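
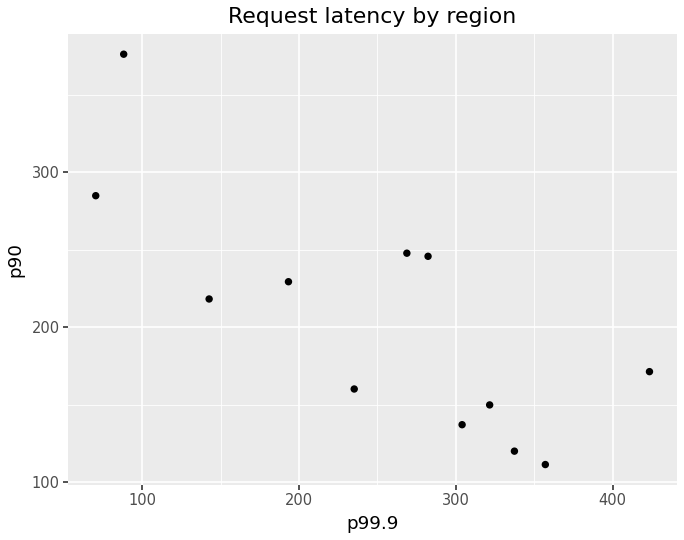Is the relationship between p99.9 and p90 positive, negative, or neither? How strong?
Points are negatively correlated; strong (|r| ≈ 0.8).

negative, strong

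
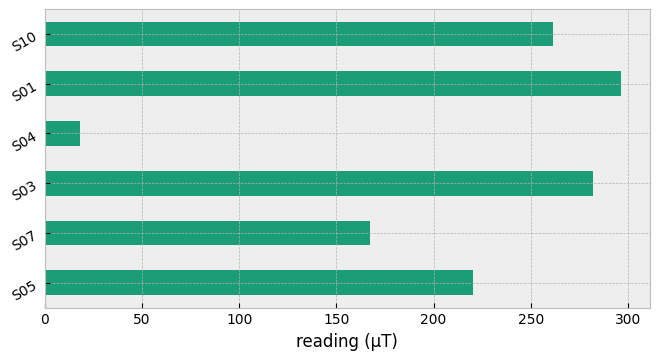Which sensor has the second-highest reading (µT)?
Top 3: S01 ≈ 300, S03 ≈ 275, S10 ≈ 250.

S03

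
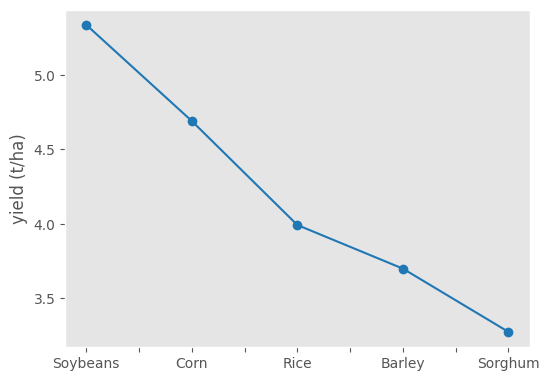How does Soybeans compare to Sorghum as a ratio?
Soybeans ≈ 5.4, Sorghum ≈ 3.2; 5.4/3.2 ≈ 1.69.

≈ 1.69×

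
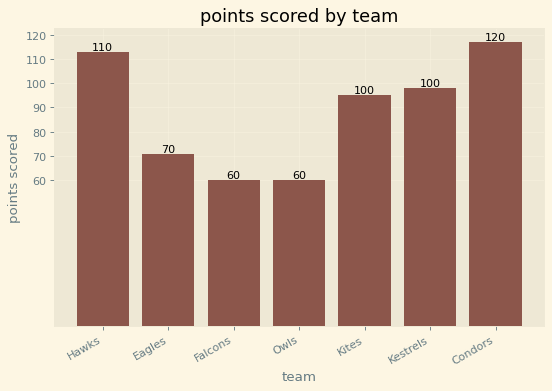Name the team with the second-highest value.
Hawks

Top 3: Condors ≈ 120, Hawks ≈ 110, Kestrels ≈ 100.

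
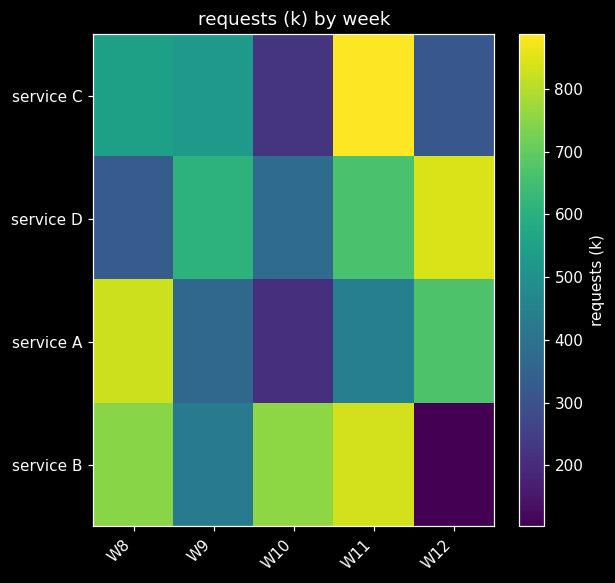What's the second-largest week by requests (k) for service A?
W12

Top 3 for service A: W8 ≈ 800, W12 ≈ 700, W11 ≈ 400.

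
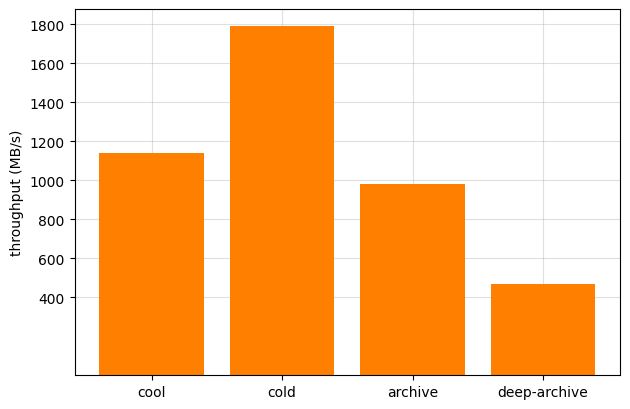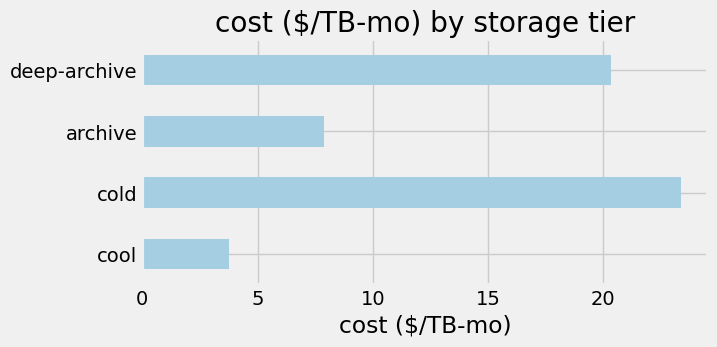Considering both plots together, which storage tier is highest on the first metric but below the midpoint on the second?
Chart 2 median cost ($/TB-mo) ≈ 15; below-median storage tiers: cool, archive. Among those, cool has the highest throughput (MB/s) (≈ 1200).

cool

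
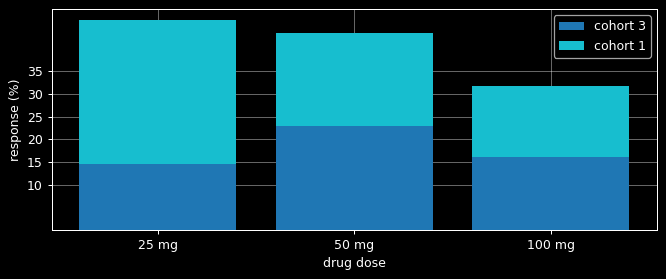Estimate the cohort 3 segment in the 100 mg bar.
≈ 15

cohort 3 top ≈ 15, bottom ≈ 0; segment ≈ 15.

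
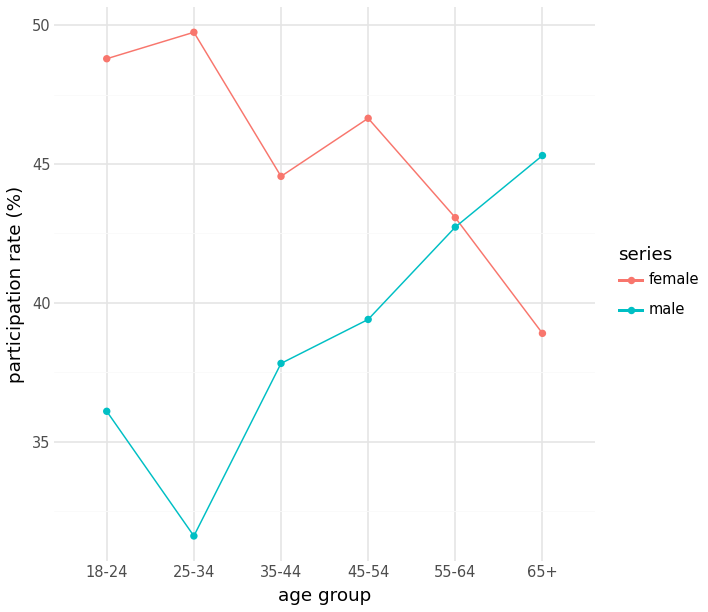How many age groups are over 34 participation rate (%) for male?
5

Above 34: 18-24, 35-44, 45-54, 55-64, 65+.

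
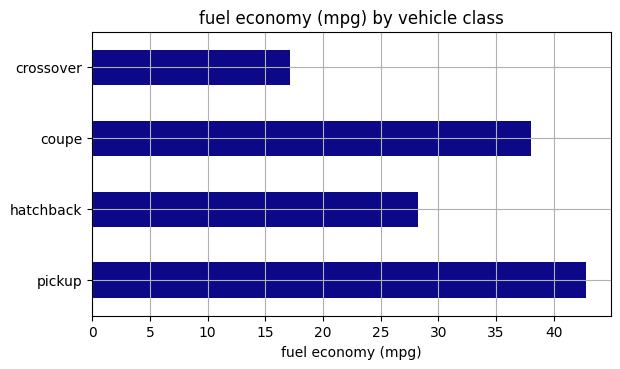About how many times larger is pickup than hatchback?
pickup ≈ 45, hatchback ≈ 30; 45/30 ≈ 1.5.

≈ 1.5×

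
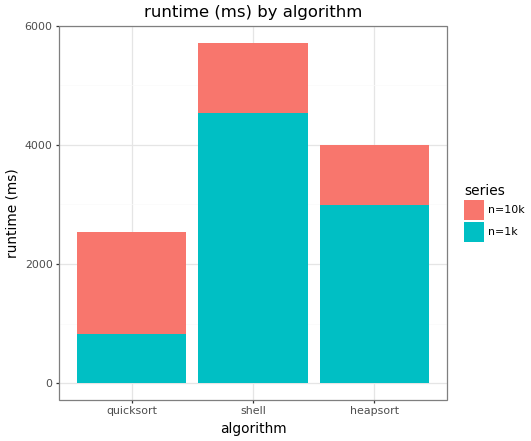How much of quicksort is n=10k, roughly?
≈ 1500

n=10k top ≈ 2500, bottom ≈ 1000; segment ≈ 1500.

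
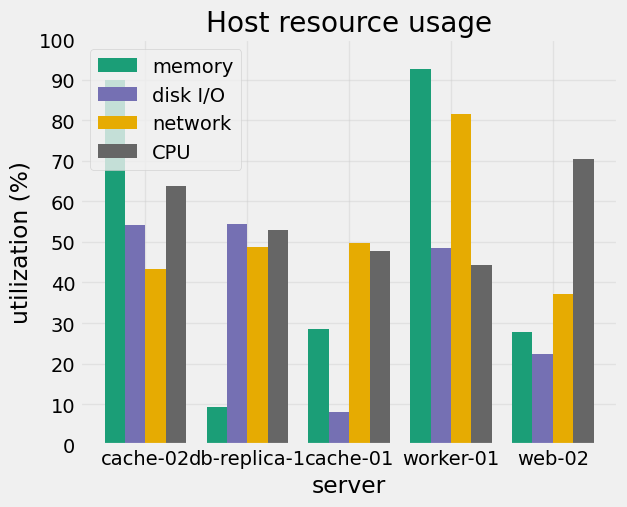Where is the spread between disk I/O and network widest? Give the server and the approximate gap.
cache-01, ≈ 40 %

cache-01: disk I/O ≈ 10, network ≈ 50 → gap ≈ 40. Next-largest (worker-01) is only ≈ 30.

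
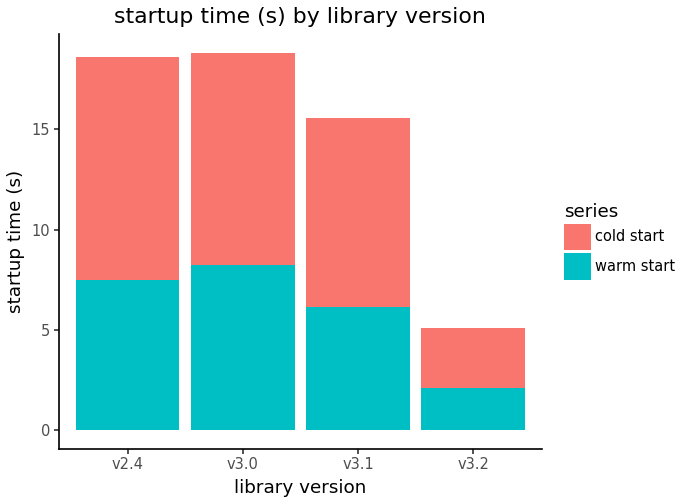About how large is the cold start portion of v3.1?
cold start top ≈ 16, bottom ≈ 6; segment ≈ 10.

≈ 10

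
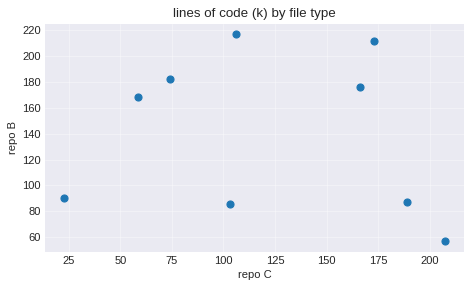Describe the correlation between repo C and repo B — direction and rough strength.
no clear correlation

Points are roughly uncorrelated; weak (|r| ≈ 0.1).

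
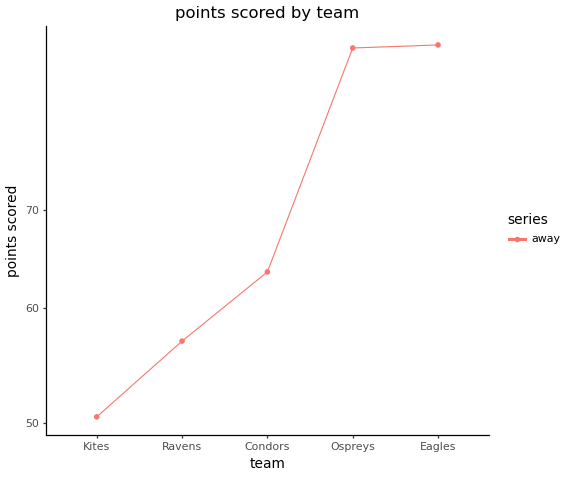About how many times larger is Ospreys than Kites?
Ospreys ≈ 90, Kites ≈ 50; 90/50 ≈ 1.8.

≈ 1.8×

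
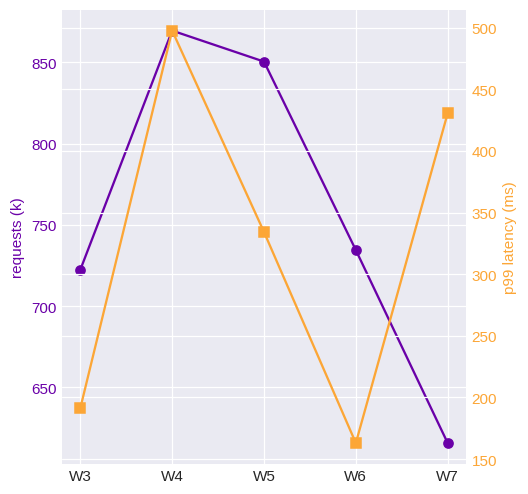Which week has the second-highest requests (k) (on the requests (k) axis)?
Top 3 (on the requests (k) axis): W4 ≈ 875, W5 ≈ 850, W6 ≈ 725.

W5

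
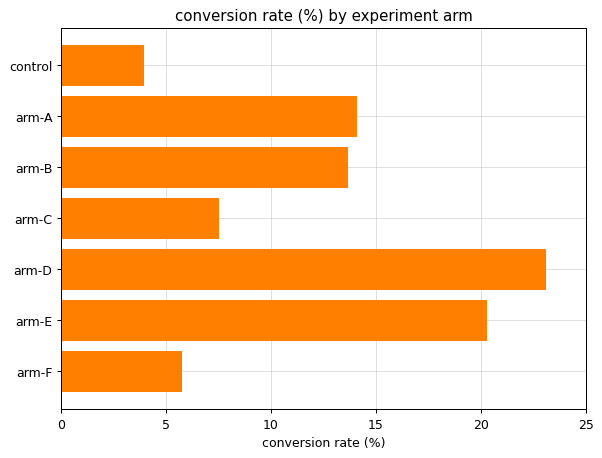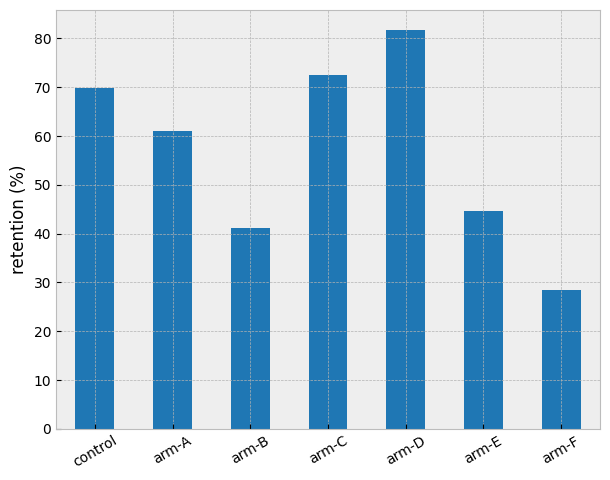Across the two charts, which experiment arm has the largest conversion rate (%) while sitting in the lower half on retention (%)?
arm-E

Chart 2 median retention (%) ≈ 60; below-median experiment arms: arm-B, arm-E, arm-F. Among those, arm-E has the highest conversion rate (%) (≈ 20).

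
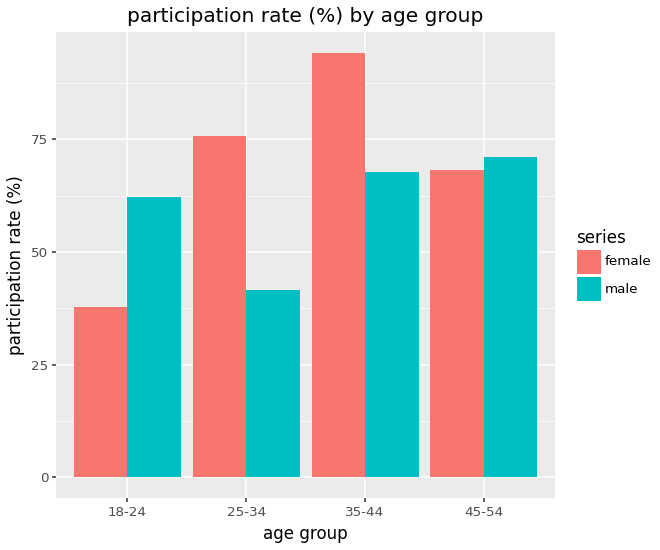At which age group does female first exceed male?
18-24: female ≈ 40 vs male ≈ 60 (not yet); 25-34: female ≈ 80 vs male ≈ 40 (first crossover).

25-34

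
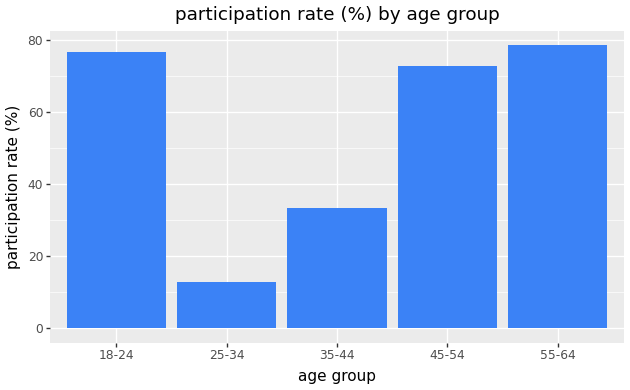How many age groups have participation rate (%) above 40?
Above 40: 18-24, 45-54, 55-64.

3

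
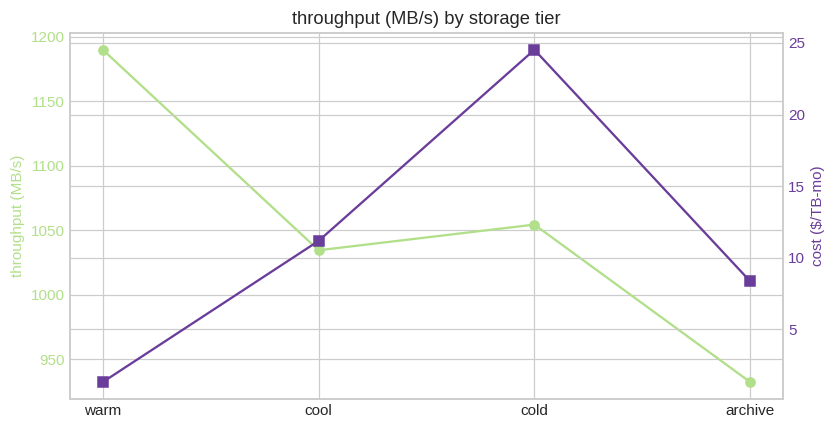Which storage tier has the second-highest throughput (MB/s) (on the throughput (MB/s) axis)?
Top 3 (on the throughput (MB/s) axis): warm ≈ 1200, cold ≈ 1050, cool ≈ 1025.

cold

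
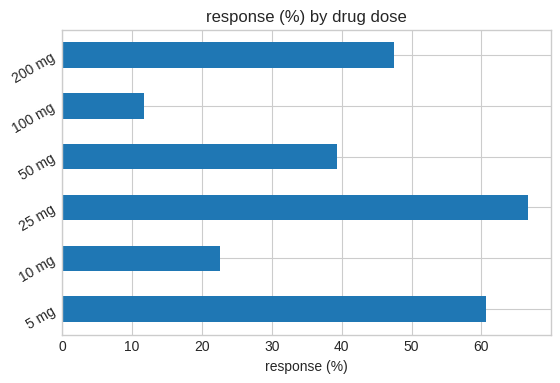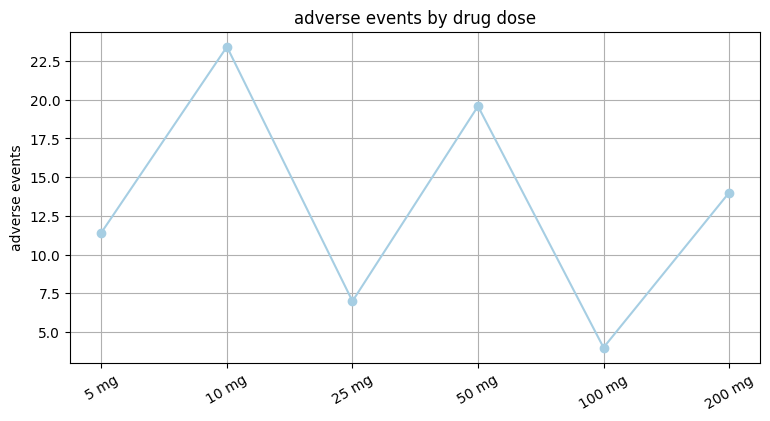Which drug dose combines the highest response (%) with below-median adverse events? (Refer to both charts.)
Chart 2 median adverse events ≈ 15; below-median drug doses: 5 mg, 25 mg, 100 mg. Among those, 25 mg has the highest response (%) (≈ 70).

25 mg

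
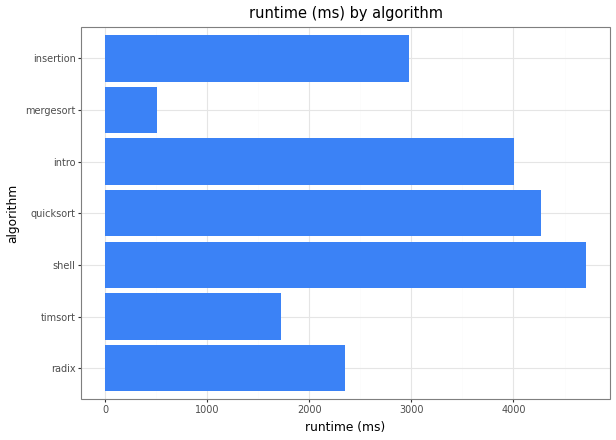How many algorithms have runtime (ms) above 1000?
Above 1000: radix, timsort, shell, quicksort, intro, insertion.

6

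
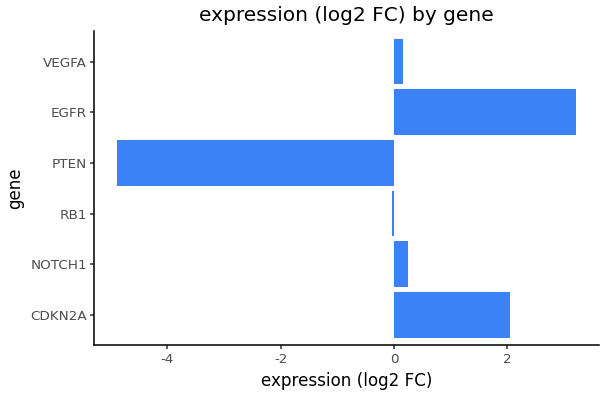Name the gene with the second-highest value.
Top 3: EGFR ≈ 3, CDKN2A ≈ 2, NOTCH1 ≈ 0.

CDKN2A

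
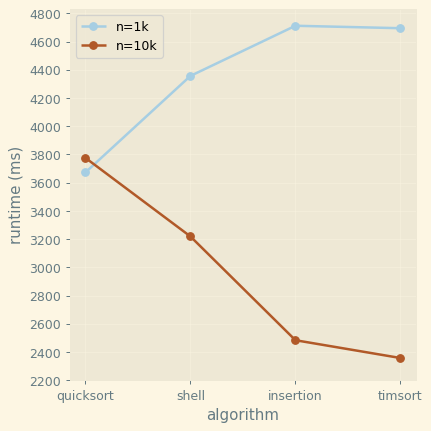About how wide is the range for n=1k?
Max insertion ≈ 4800, min quicksort ≈ 3600; range ≈ 1200.

≈ 1200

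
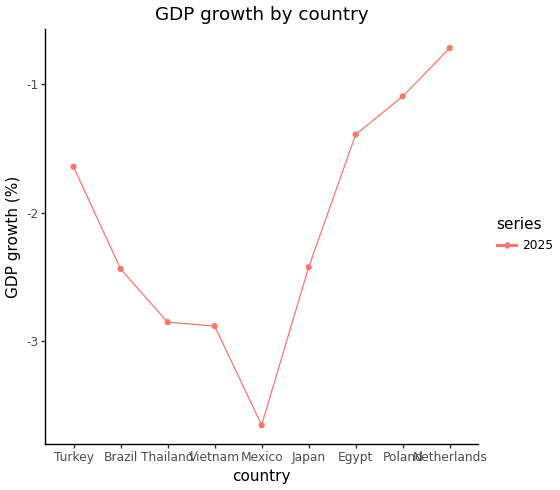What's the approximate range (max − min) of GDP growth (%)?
≈ 3.0

Max Netherlands ≈ -0.5, min Mexico ≈ -3.5; range ≈ 3.0.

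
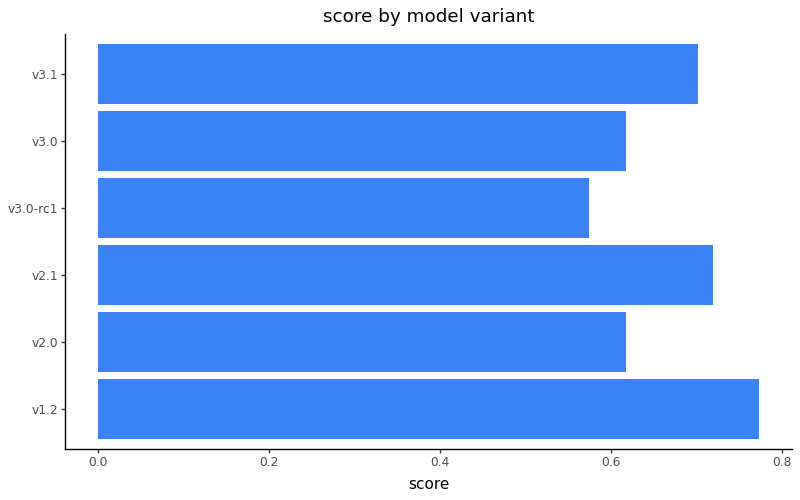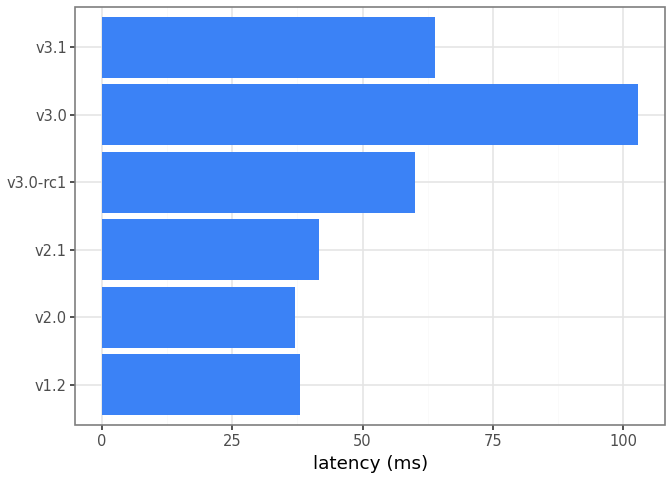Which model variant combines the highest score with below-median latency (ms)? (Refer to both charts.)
v1.2

Chart 2 median latency (ms) ≈ 50; below-median model variants: v1.2, v2.0, v2.1. Among those, v1.2 has the highest score (≈ 0.8).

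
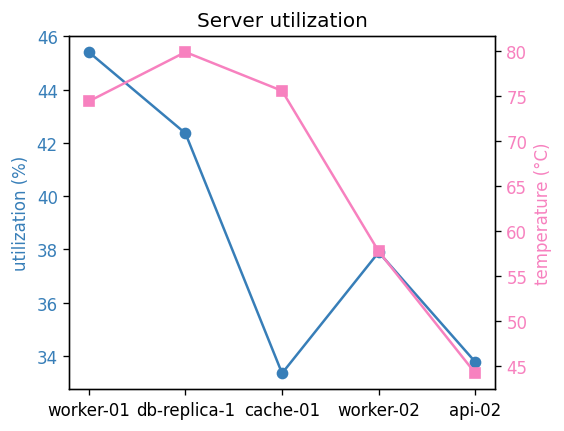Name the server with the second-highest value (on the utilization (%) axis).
db-replica-1

Top 3 (on the utilization (%) axis): worker-01 ≈ 46, db-replica-1 ≈ 42, worker-02 ≈ 38.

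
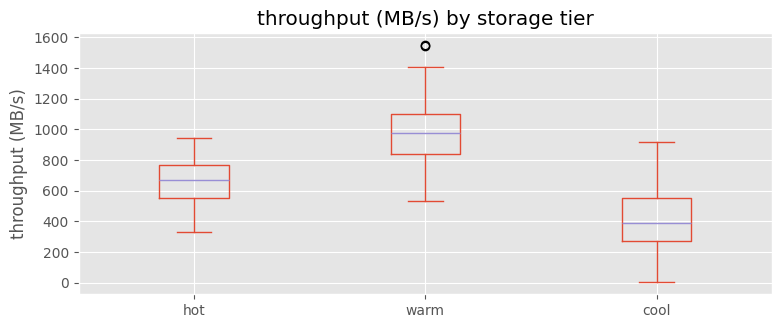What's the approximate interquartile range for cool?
≈ 300

Q3 ≈ 600, Q1 ≈ 300; IQR ≈ 300.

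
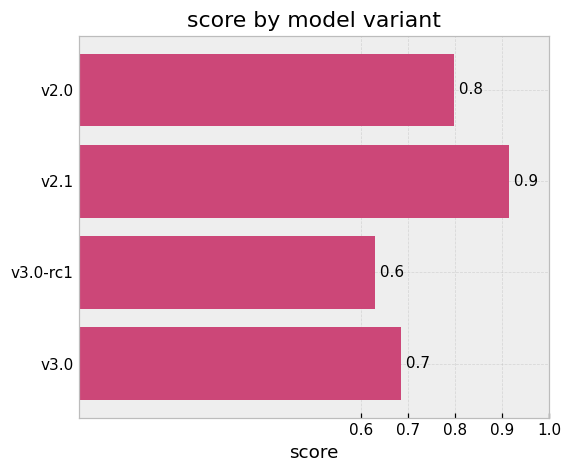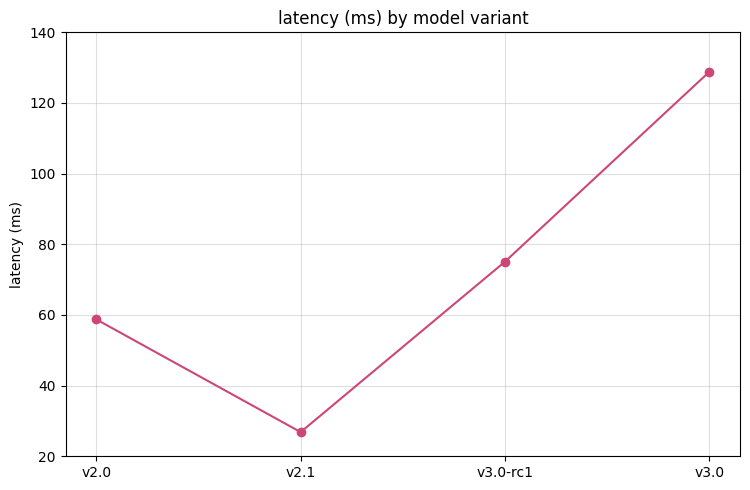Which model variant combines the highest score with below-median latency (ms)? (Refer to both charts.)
v2.1

Chart 2 median latency (ms) ≈ 60; below-median model variants: v2.0, v2.1. Among those, v2.1 has the highest score (≈ 0.9).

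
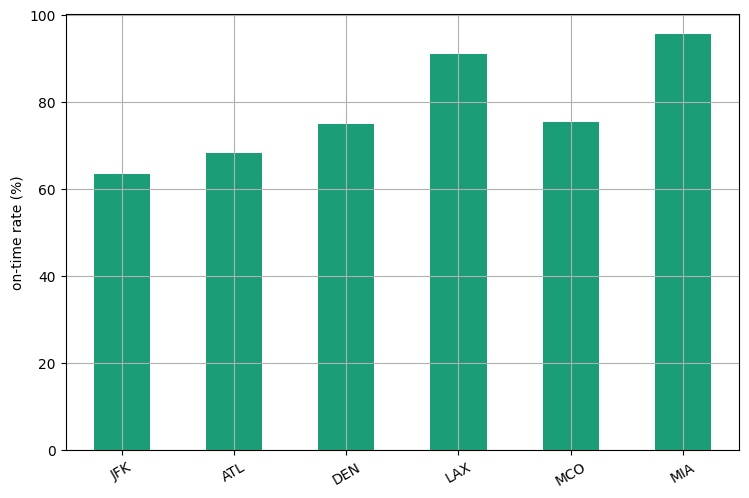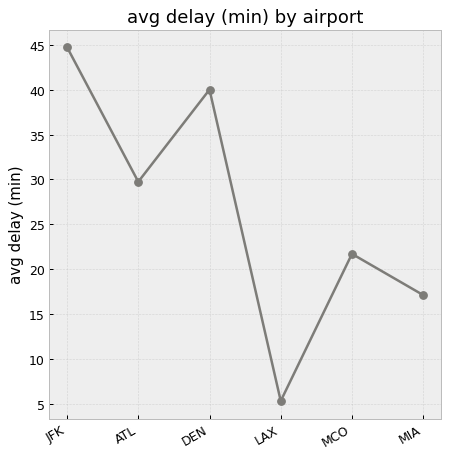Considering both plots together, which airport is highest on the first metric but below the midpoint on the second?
Chart 2 median avg delay (min) ≈ 25; below-median airports: LAX, MCO, MIA. Among those, MIA has the highest on-time rate (%) (≈ 100).

MIA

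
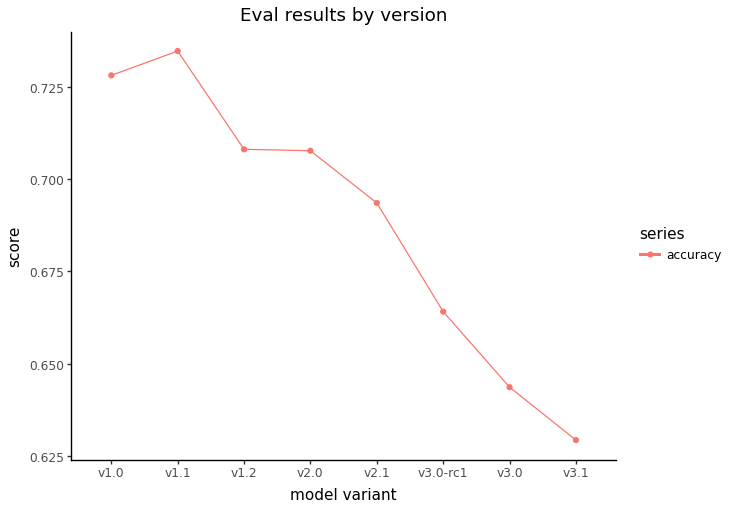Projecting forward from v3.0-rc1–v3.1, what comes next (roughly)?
Last three: 0.66, 0.64, 0.63 → slope ≈ -0.015/step → next ≈ 0.615.

≈ 0.615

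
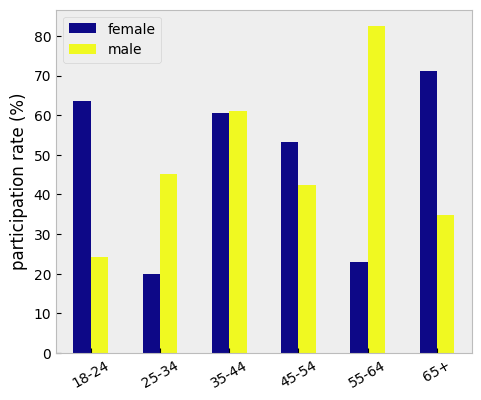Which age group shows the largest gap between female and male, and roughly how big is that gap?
55-64, ≈ 60 %

55-64: female ≈ 20, male ≈ 80 → gap ≈ 60. Next-largest (18-24) is only ≈ 40.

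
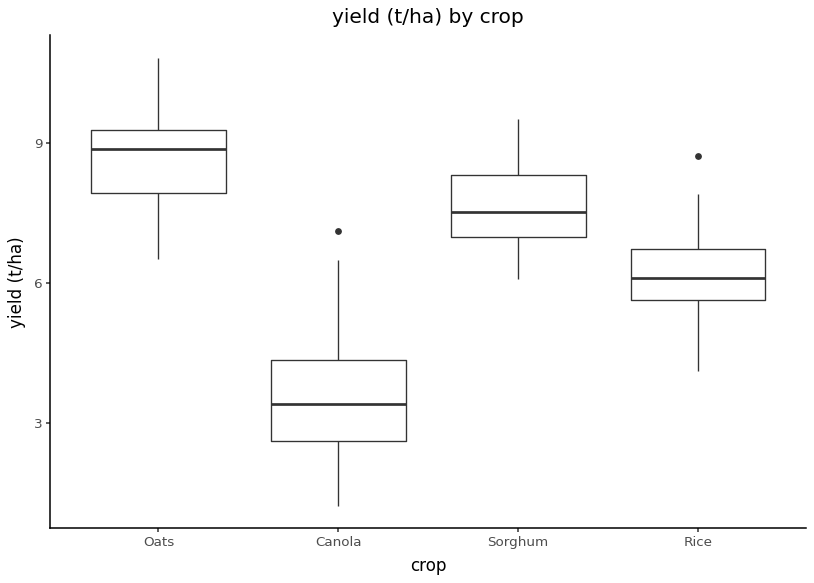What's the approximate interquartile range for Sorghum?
Q3 ≈ 8.5, Q1 ≈ 7.0; IQR ≈ 1.5.

≈ 1.5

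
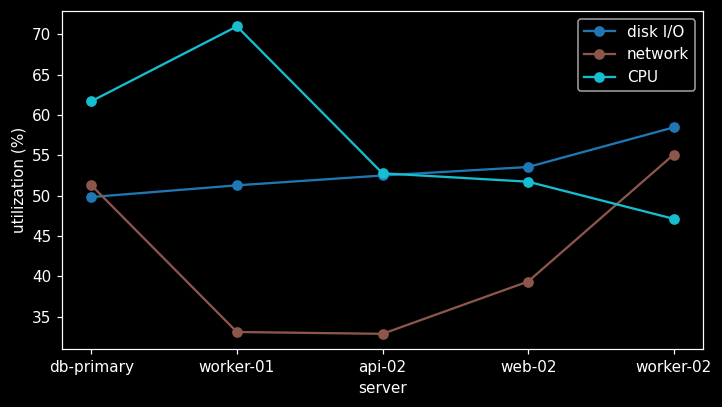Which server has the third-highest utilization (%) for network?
web-02

Top 4 for network: worker-02 ≈ 55, db-primary ≈ 50, web-02 ≈ 40, worker-01 ≈ 35.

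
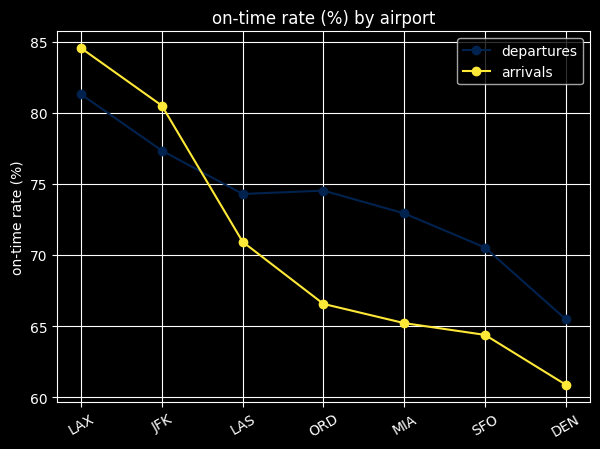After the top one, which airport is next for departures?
JFK

Top 3 for departures: LAX ≈ 82, JFK ≈ 78, ORD ≈ 74.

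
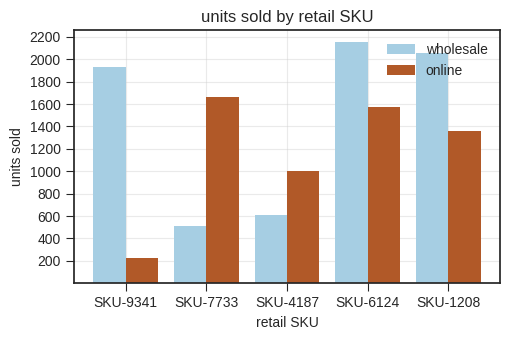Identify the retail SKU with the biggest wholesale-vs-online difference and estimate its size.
SKU-9341, ≈ 1800

SKU-9341: wholesale ≈ 2000, online ≈ 200 → gap ≈ 1800. Next-largest (SKU-7733) is only ≈ 1000.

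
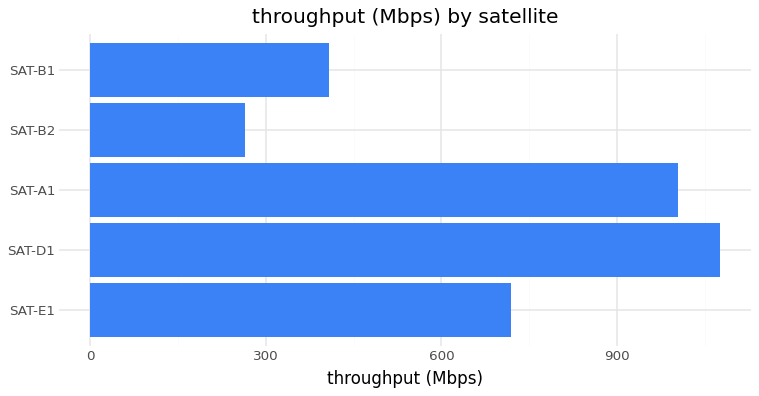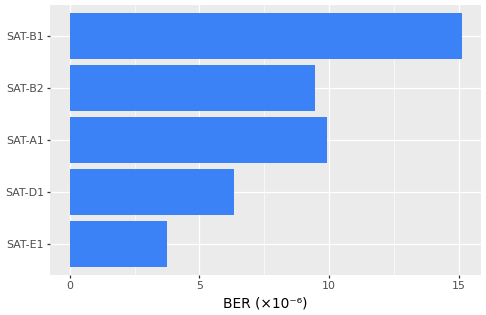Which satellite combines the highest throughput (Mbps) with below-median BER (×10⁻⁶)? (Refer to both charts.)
Chart 2 median BER (×10⁻⁶) ≈ 10; below-median satellites: SAT-E1, SAT-D1. Among those, SAT-D1 has the highest throughput (Mbps) (≈ 1100).

SAT-D1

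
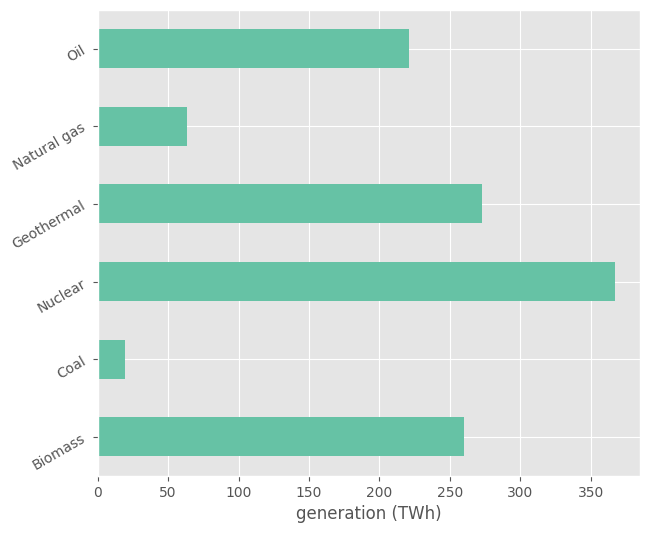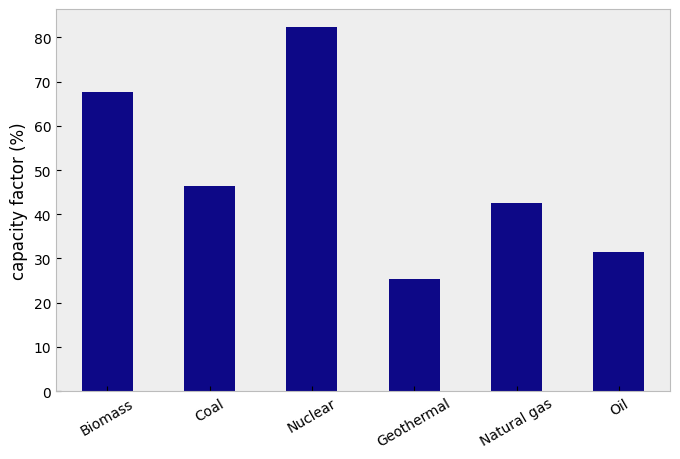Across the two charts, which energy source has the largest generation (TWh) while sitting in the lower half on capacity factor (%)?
Chart 2 median capacity factor (%) ≈ 40; below-median energy sources: Geothermal, Natural gas, Oil. Among those, Geothermal has the highest generation (TWh) (≈ 250).

Geothermal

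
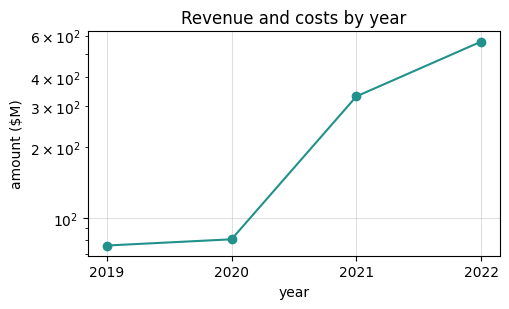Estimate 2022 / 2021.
2022 ≈ 550, 2021 ≈ 350; 550/350 ≈ 1.57.

≈ 1.57×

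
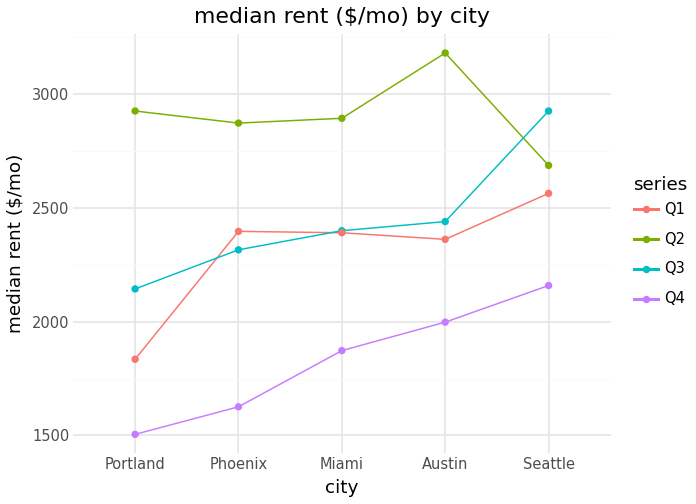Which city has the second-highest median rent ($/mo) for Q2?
Portland

Top 3 for Q2: Austin ≈ 3200, Portland ≈ 3000, Miami ≈ 2800.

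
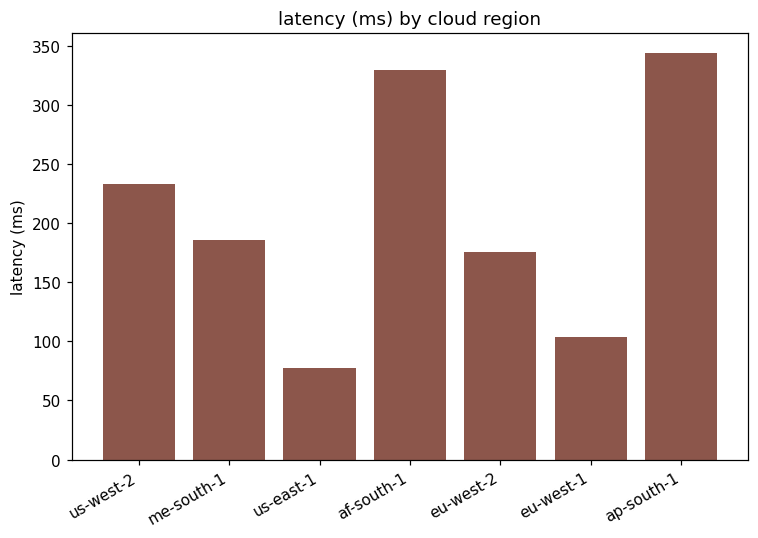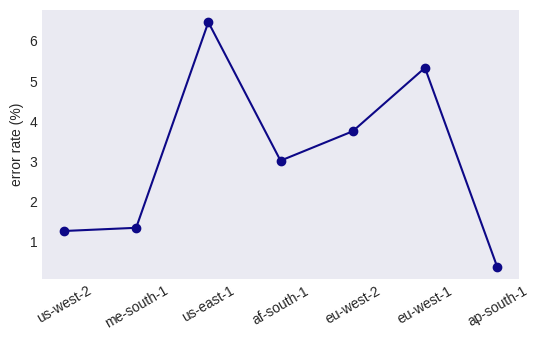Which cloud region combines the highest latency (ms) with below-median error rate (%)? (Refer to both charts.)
ap-south-1

Chart 2 median error rate (%) ≈ 3; below-median cloud regions: us-west-2, me-south-1, ap-south-1. Among those, ap-south-1 has the highest latency (ms) (≈ 350).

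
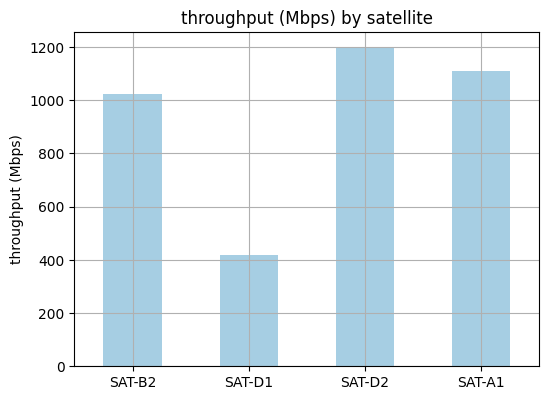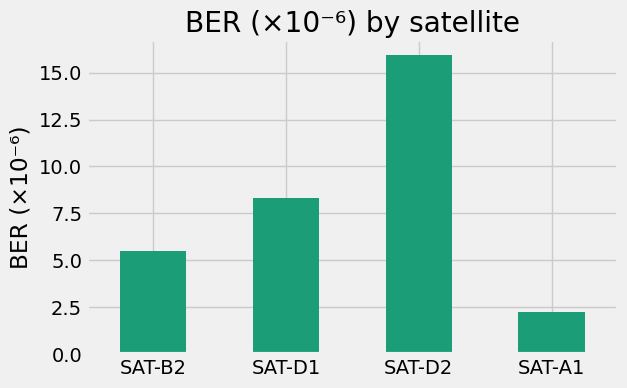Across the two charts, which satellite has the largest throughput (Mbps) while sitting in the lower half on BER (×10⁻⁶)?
Chart 2 median BER (×10⁻⁶) ≈ 6; below-median satellites: SAT-B2, SAT-A1. Among those, SAT-A1 has the highest throughput (Mbps) (≈ 1200).

SAT-A1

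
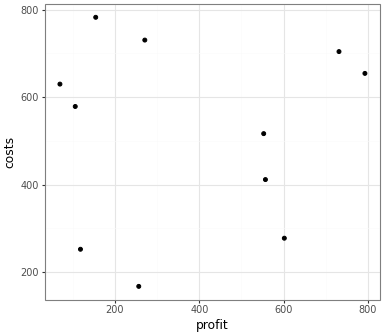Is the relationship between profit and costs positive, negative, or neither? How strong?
no clear correlation

Points are roughly uncorrelated; weak (|r| ≈ 0.0).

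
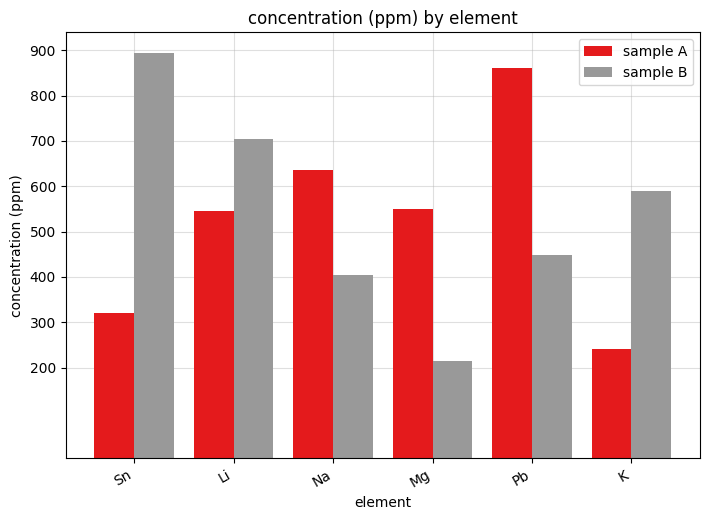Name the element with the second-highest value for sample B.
Li

Top 3 for sample B: Sn ≈ 900, Li ≈ 700, K ≈ 600.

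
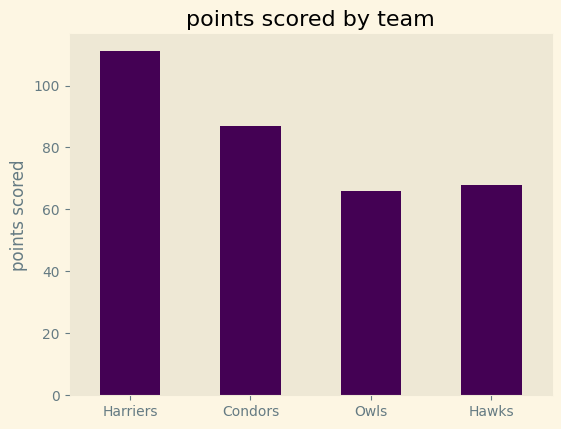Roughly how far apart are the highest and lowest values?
Max Harriers ≈ 110, min Owls ≈ 70; range ≈ 40.

≈ 40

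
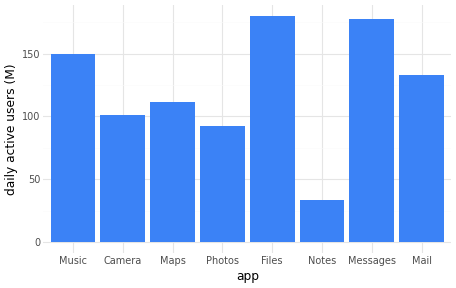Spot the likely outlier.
Notes ≈ 40; the rest sit between ≈ 100 and ≈ 180.

Notes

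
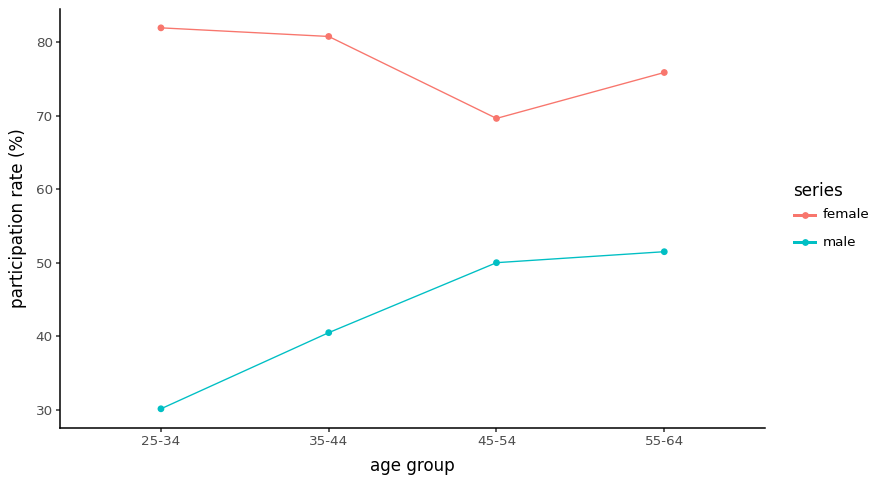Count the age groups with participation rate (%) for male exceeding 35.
3

Above 35: 35-44, 45-54, 55-64.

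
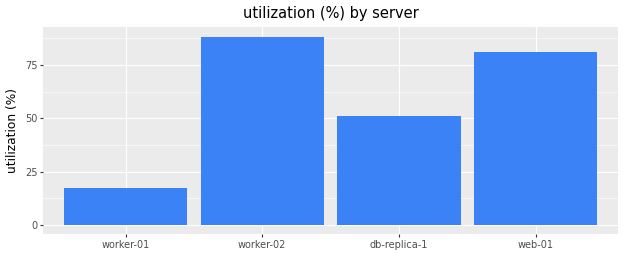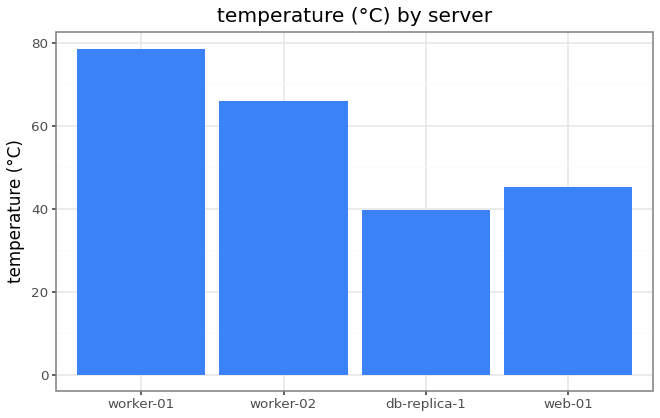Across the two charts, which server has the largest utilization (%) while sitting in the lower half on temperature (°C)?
web-01

Chart 2 median temperature (°C) ≈ 60; below-median servers: db-replica-1, web-01. Among those, web-01 has the highest utilization (%) (≈ 80).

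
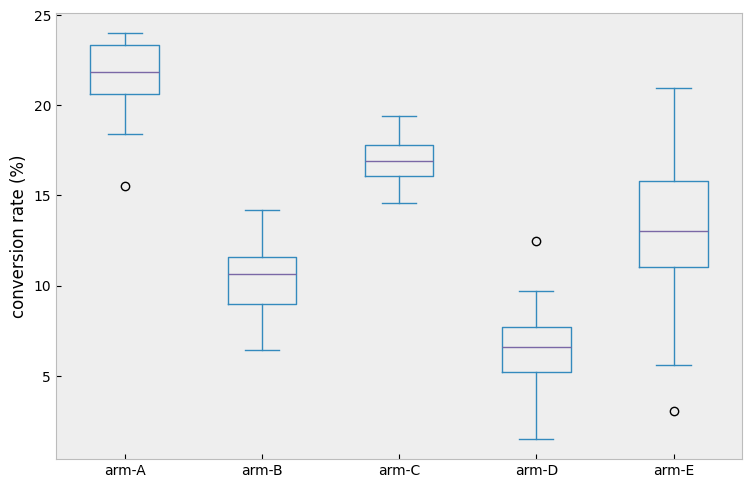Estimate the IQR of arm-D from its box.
Q3 ≈ 8, Q1 ≈ 6; IQR ≈ 2.

≈ 2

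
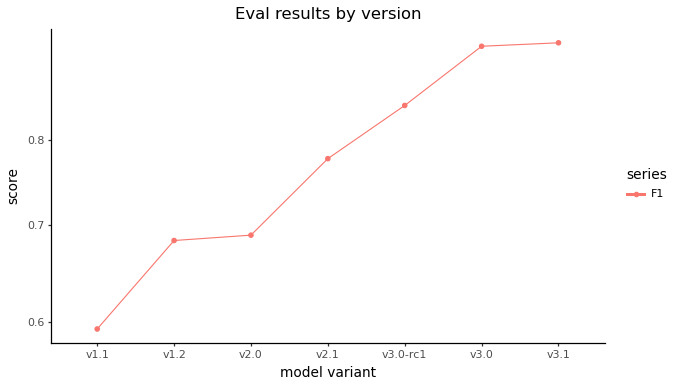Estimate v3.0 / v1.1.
≈ 1.58×

v3.0 ≈ 0.95, v1.1 ≈ 0.60; 0.95/0.60 ≈ 1.58.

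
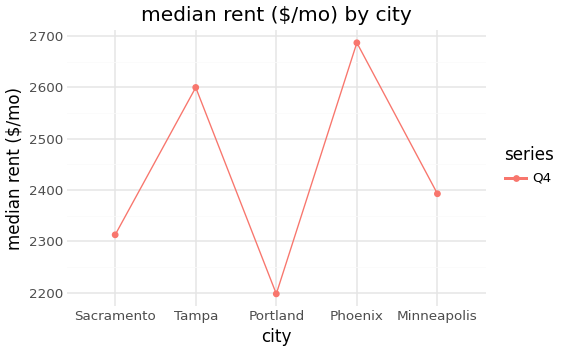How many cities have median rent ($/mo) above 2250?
4

Above 2250: Sacramento, Tampa, Phoenix, Minneapolis.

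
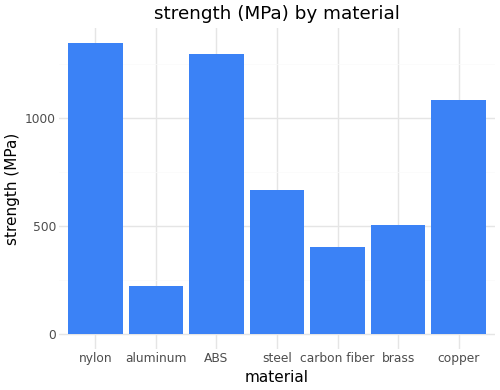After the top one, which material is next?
ABS

Top 3: nylon ≈ 1400, ABS ≈ 1200, copper ≈ 1000.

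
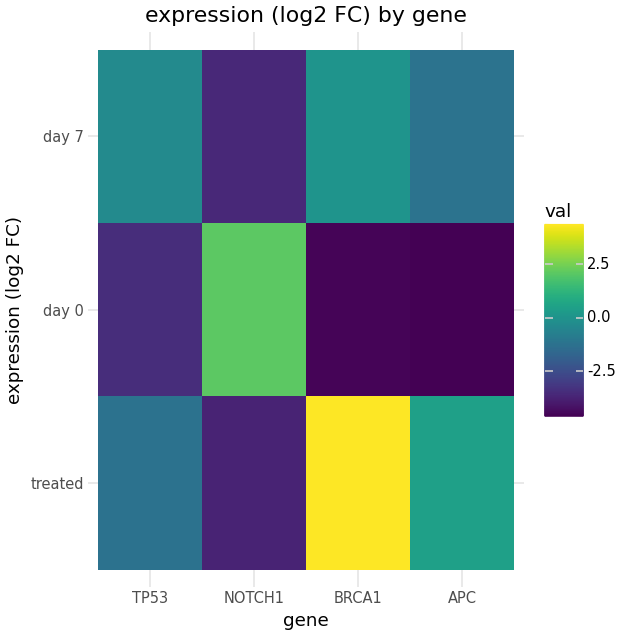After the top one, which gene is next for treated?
APC

Top 3 for treated: BRCA1 ≈ 4, APC ≈ 0, TP53 ≈ -1.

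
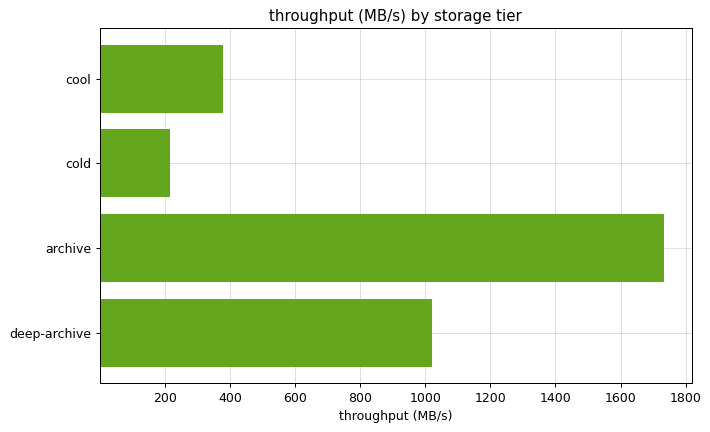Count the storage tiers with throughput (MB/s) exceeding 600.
Above 600: archive, deep-archive.

2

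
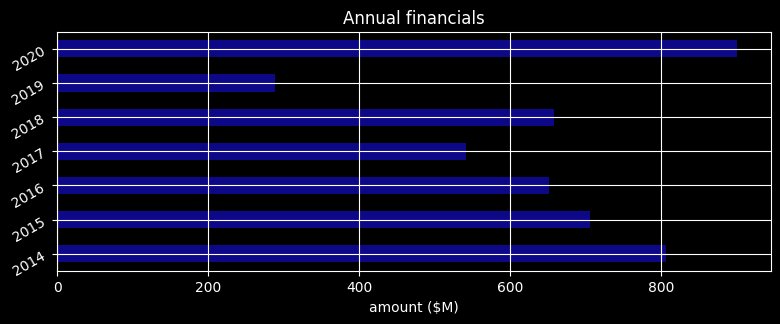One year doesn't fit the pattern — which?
2019 ≈ 300; the rest sit between ≈ 500 and ≈ 900.

2019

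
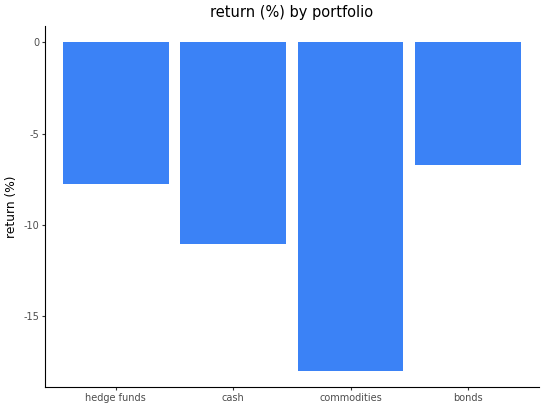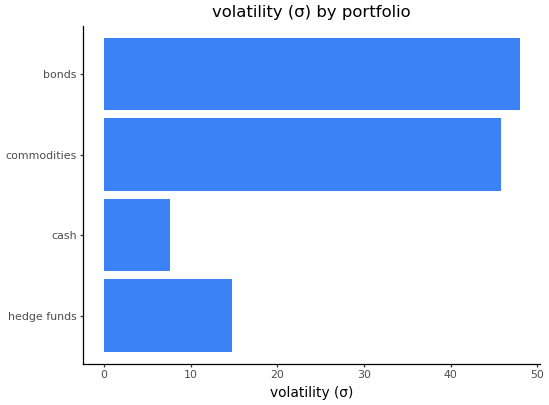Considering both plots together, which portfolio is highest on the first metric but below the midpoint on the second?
Chart 2 median volatility (σ) ≈ 30; below-median portfolios: hedge funds, cash. Among those, hedge funds has the highest return (%) (≈ -8).

hedge funds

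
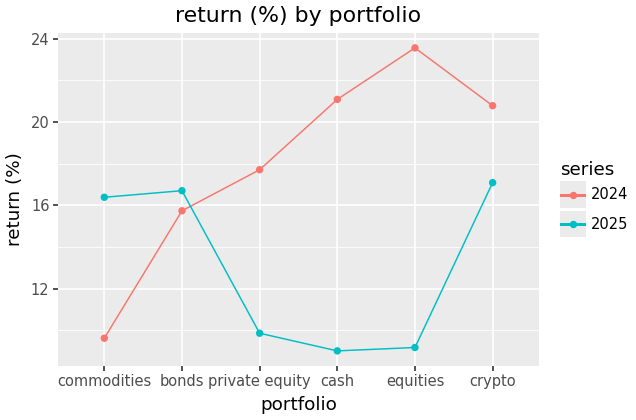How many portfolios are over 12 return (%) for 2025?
3

Above 12: commodities, bonds, crypto.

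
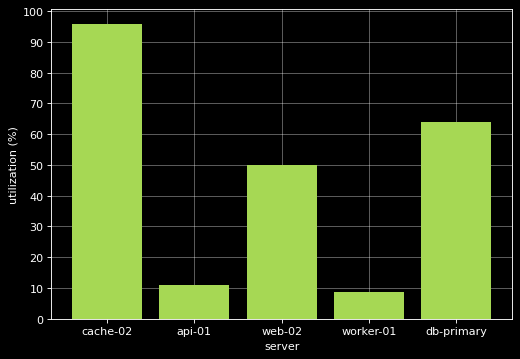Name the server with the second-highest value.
db-primary

Top 3: cache-02 ≈ 100, db-primary ≈ 60, web-02 ≈ 50.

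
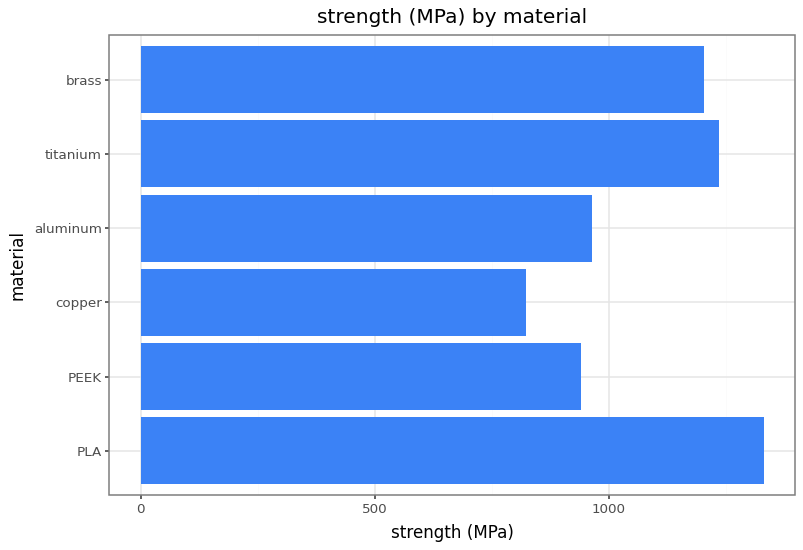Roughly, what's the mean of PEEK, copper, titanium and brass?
≈ 1050

(1000 + 800 + 1200 + 1200) / 4 ≈ 1050.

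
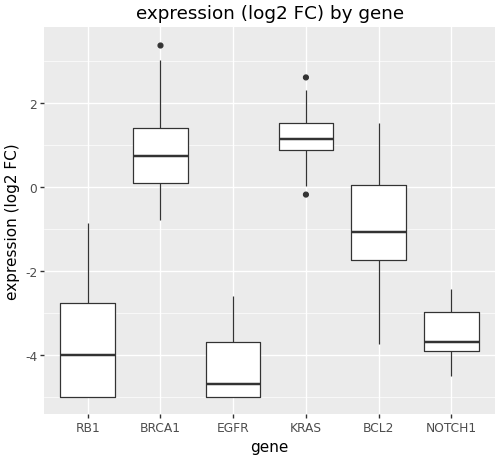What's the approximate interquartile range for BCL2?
Q3 ≈ 0.0, Q1 ≈ -1.5; IQR ≈ 1.5.

≈ 1.5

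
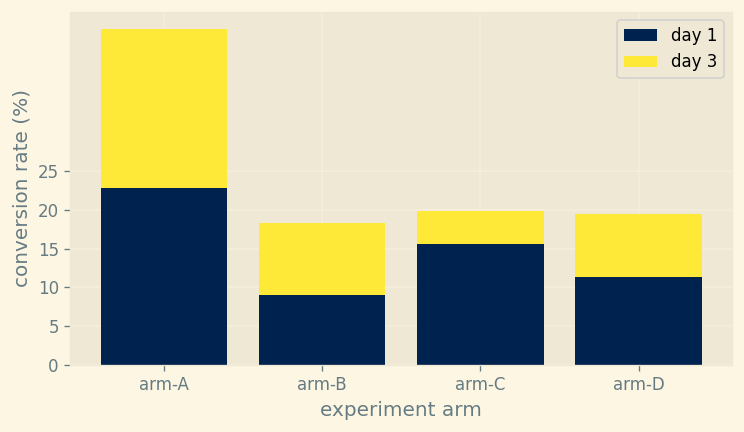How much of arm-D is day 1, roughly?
day 1 top ≈ 10, bottom ≈ 0; segment ≈ 10.

≈ 10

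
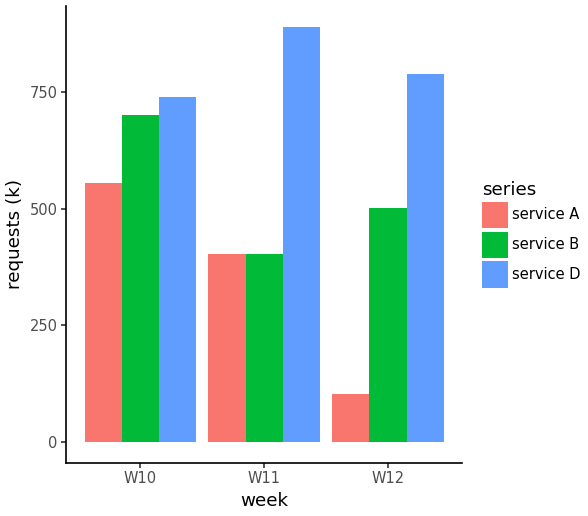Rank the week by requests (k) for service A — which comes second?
W11

Top 3 for service A: W10 ≈ 600, W11 ≈ 400, W12 ≈ 100.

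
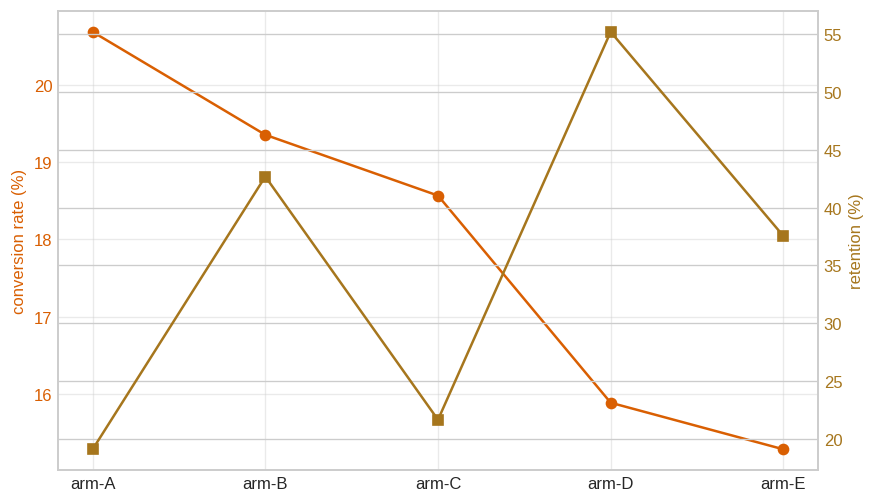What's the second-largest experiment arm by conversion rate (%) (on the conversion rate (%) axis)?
Top 3 (on the conversion rate (%) axis): arm-A ≈ 20.5, arm-B ≈ 19.5, arm-C ≈ 18.5.

arm-B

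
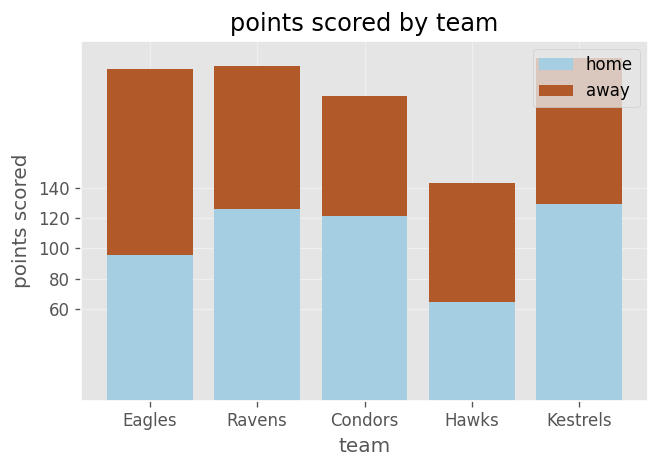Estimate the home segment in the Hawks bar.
home top ≈ 60, bottom ≈ 0; segment ≈ 60.

≈ 60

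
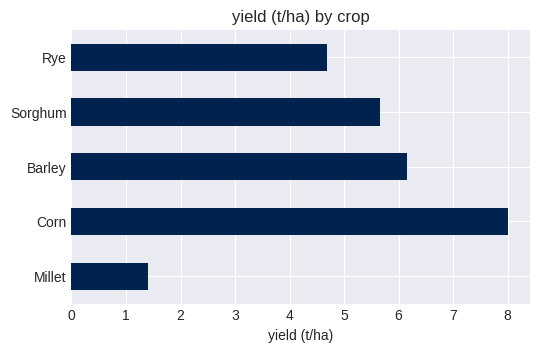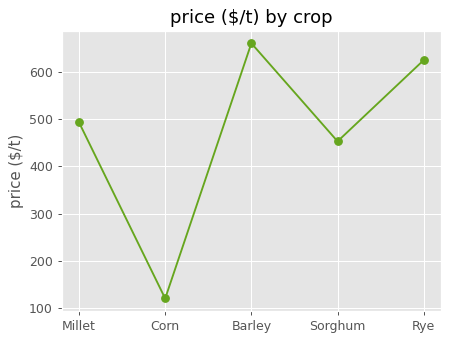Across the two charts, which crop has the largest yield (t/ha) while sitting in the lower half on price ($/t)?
Chart 2 median price ($/t) ≈ 500; below-median crops: Corn, Sorghum. Among those, Corn has the highest yield (t/ha) (≈ 8).

Corn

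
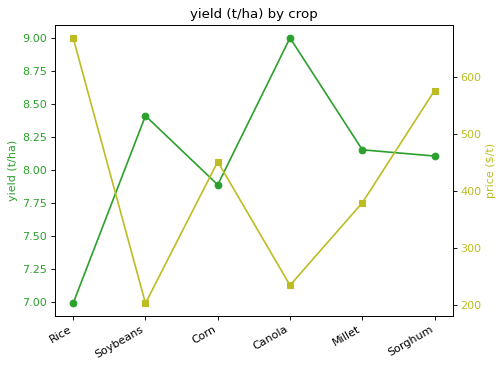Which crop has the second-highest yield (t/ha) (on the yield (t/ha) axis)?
Soybeans

Top 3 (on the yield (t/ha) axis): Canola ≈ 9.0, Soybeans ≈ 8.4, Millet ≈ 8.2.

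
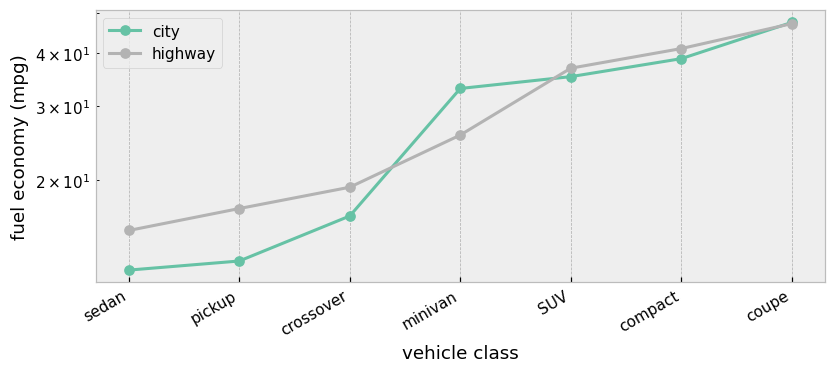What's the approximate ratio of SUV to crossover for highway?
≈ 1.75×

SUV ≈ 35, crossover ≈ 20; 35/20 ≈ 1.75.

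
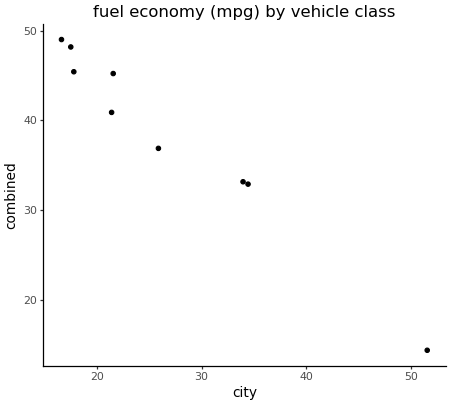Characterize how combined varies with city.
Points are negatively correlated; strong (|r| ≈ 1.0).

negative, strong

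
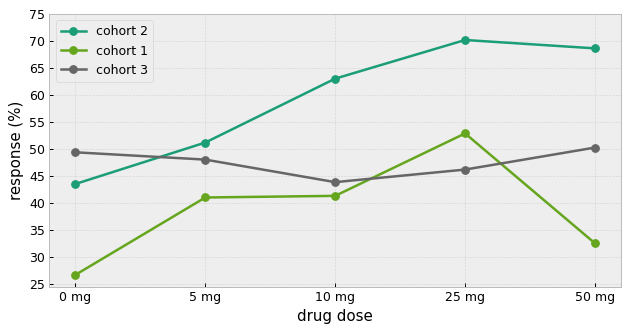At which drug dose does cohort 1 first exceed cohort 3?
10 mg: cohort 1 ≈ 40 vs cohort 3 ≈ 45 (not yet); 25 mg: cohort 1 ≈ 55 vs cohort 3 ≈ 45 (first crossover).

25 mg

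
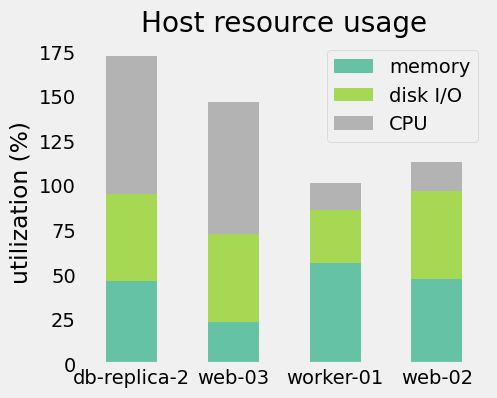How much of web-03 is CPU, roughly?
≈ 60

CPU top ≈ 140, bottom ≈ 80; segment ≈ 60.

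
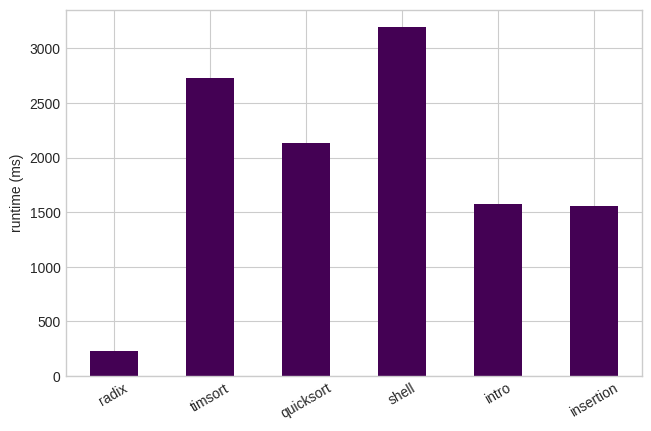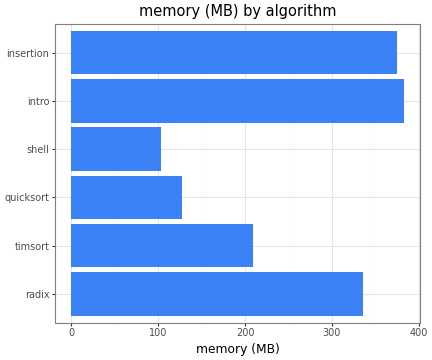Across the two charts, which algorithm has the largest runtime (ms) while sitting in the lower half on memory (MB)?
Chart 2 median memory (MB) ≈ 250; below-median algorithms: timsort, quicksort, shell. Among those, shell has the highest runtime (ms) (≈ 3000).

shell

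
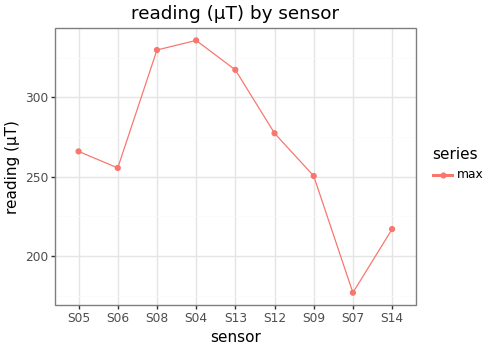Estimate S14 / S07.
S14 ≈ 220, S07 ≈ 180; 220/180 ≈ 1.22.

≈ 1.22×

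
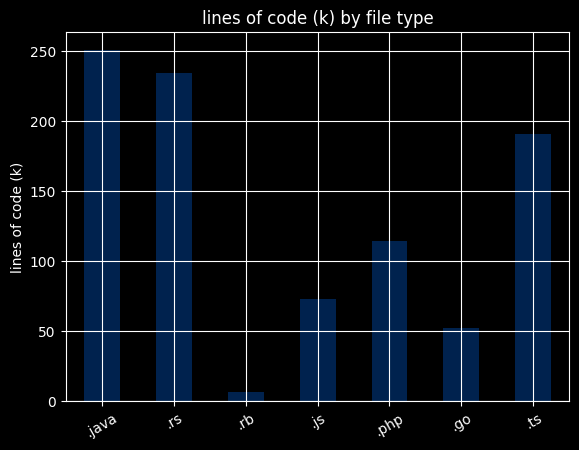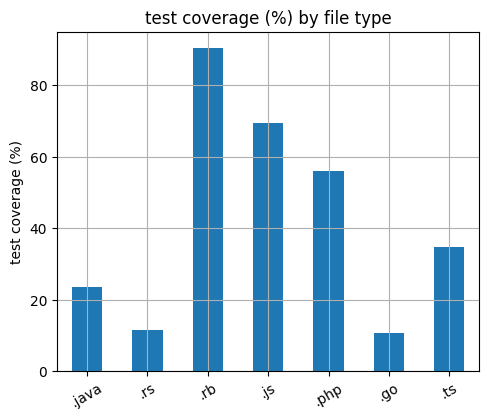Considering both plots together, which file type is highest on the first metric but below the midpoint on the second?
Chart 2 median test coverage (%) ≈ 30; below-median file types: .java, .rs, .go. Among those, .java has the highest lines of code (k) (≈ 250).

.java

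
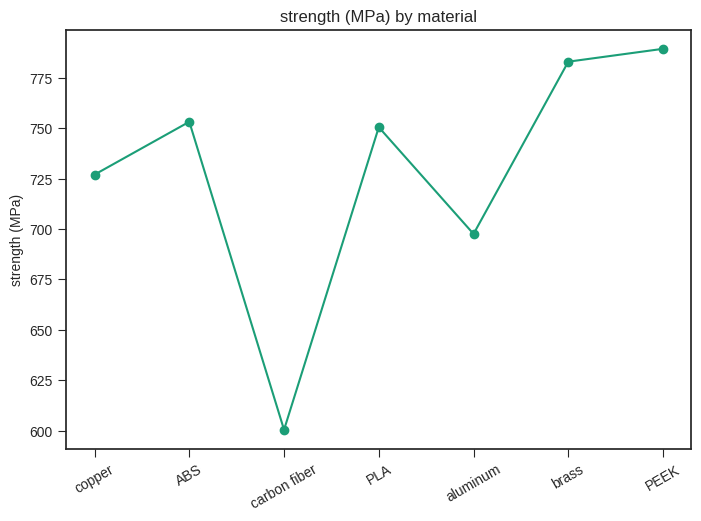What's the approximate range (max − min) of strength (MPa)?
≈ 180

Max PEEK ≈ 780, min carbon fiber ≈ 600; range ≈ 180.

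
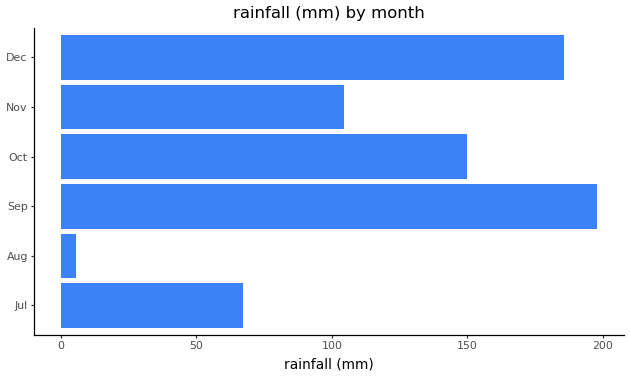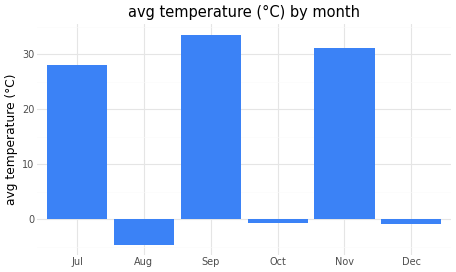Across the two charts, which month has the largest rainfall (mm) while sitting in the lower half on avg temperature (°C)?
Dec

Chart 2 median avg temperature (°C) ≈ 15; below-median months: Aug, Oct, Dec. Among those, Dec has the highest rainfall (mm) (≈ 180).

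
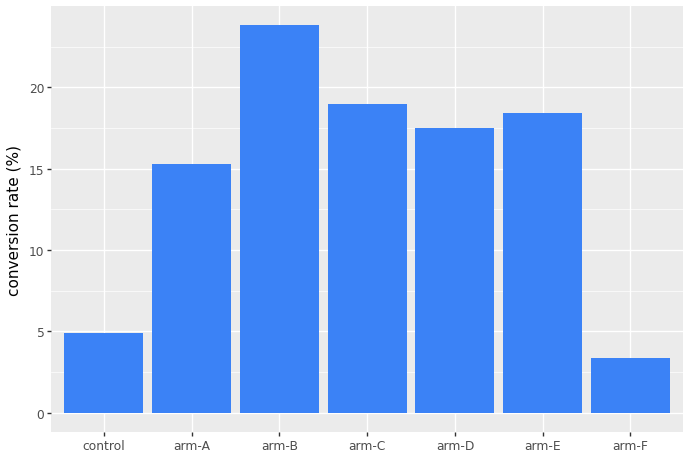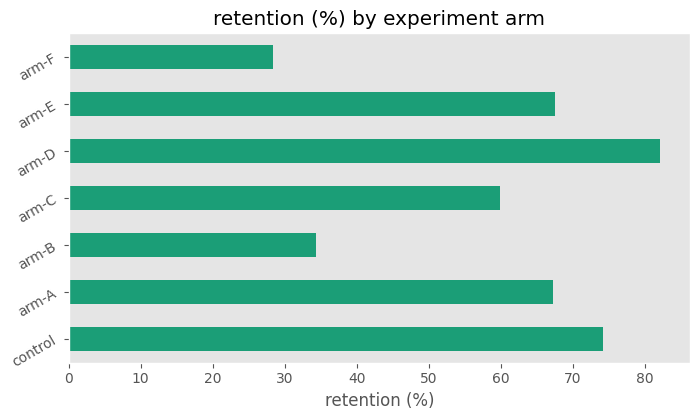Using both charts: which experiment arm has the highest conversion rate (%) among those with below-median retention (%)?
arm-B

Chart 2 median retention (%) ≈ 70; below-median experiment arms: arm-B, arm-C, arm-F. Among those, arm-B has the highest conversion rate (%) (≈ 25).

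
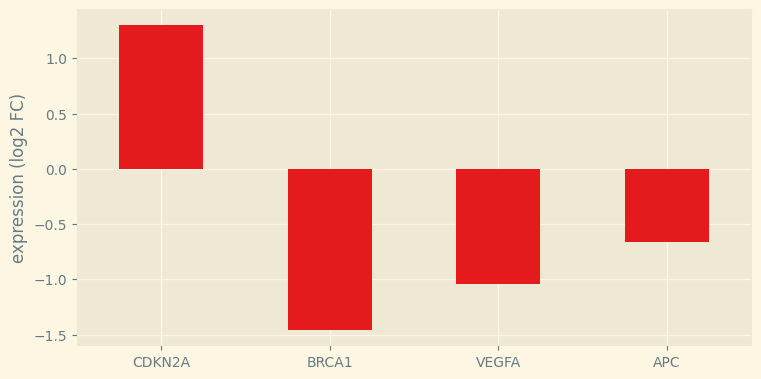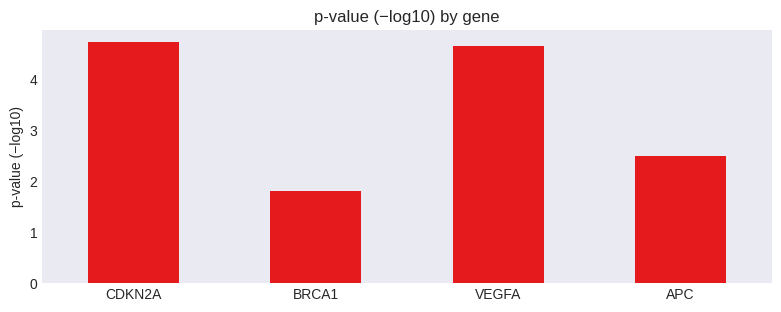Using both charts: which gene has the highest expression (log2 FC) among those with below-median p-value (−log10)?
Chart 2 median p-value (−log10) ≈ 3.5; below-median genes: BRCA1, APC. Among those, APC has the highest expression (log2 FC) (≈ -0.6).

APC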